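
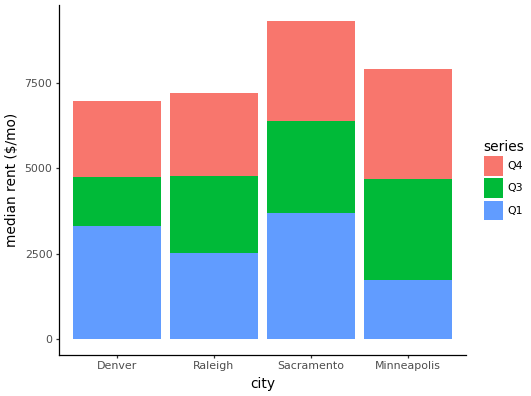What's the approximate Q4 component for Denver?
Q4 top ≈ 7000, bottom ≈ 5000; segment ≈ 2000.

≈ 2000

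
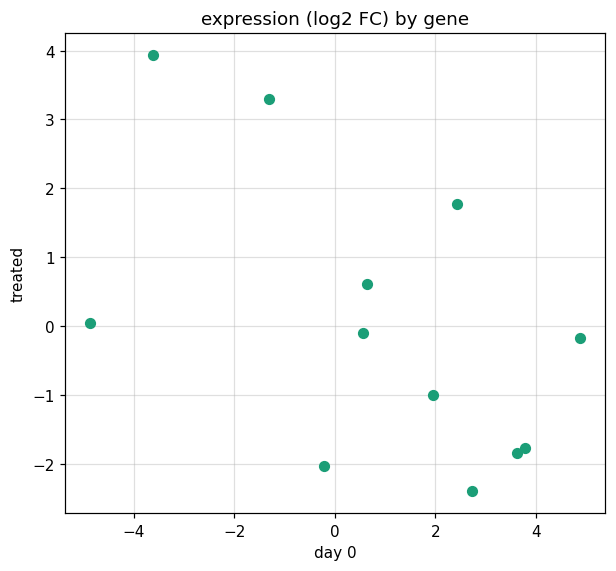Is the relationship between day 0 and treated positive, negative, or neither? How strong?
Points are negatively correlated; moderate (|r| ≈ 0.5).

negative, moderate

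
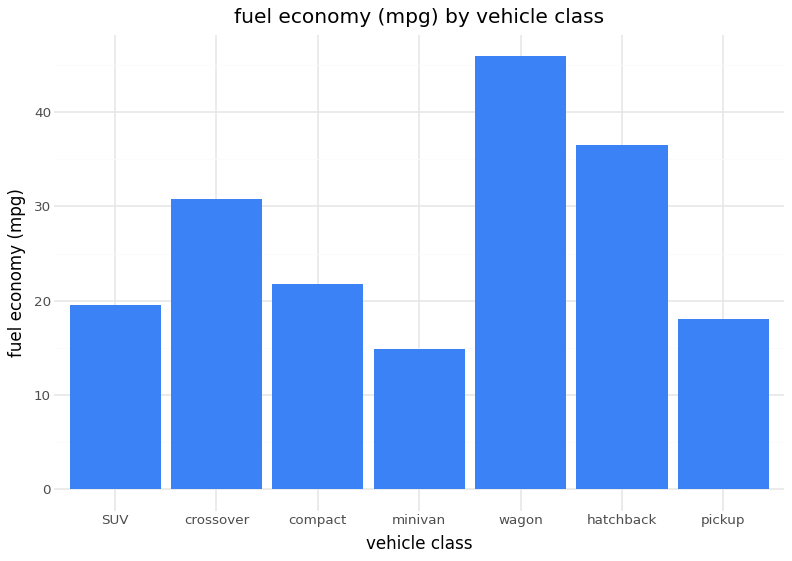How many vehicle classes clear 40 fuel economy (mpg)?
Above 40: wagon.

1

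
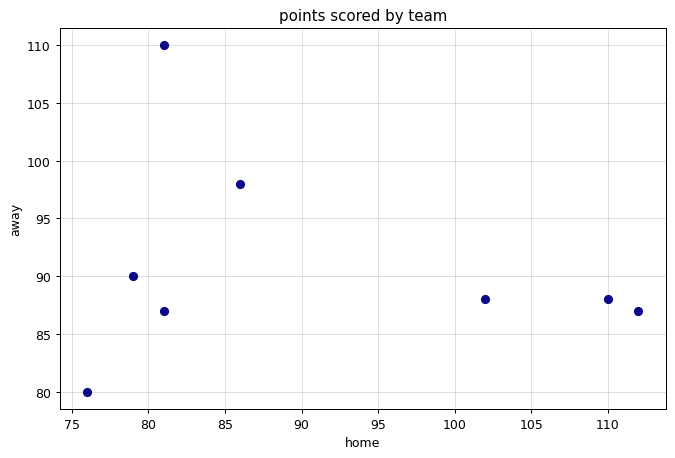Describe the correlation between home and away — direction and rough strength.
Points are roughly uncorrelated; weak (|r| ≈ 0.2).

no clear correlation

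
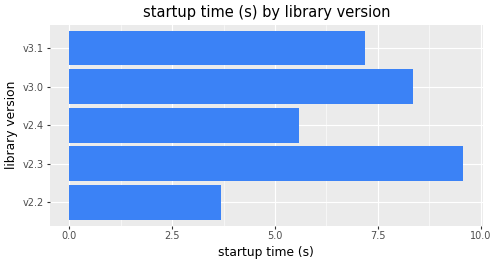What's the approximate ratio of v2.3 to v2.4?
v2.3 ≈ 10, v2.4 ≈ 6; 10/6 ≈ 1.67.

≈ 1.67×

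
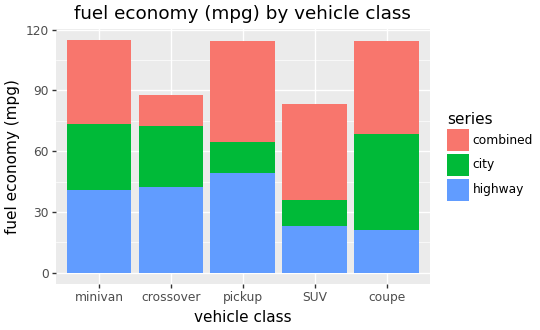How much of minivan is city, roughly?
city top ≈ 70, bottom ≈ 40; segment ≈ 30.

≈ 30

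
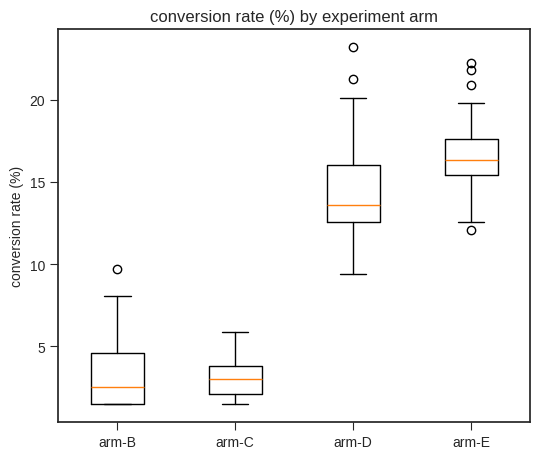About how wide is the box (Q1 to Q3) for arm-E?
≈ 2

Q3 ≈ 18, Q1 ≈ 16; IQR ≈ 2.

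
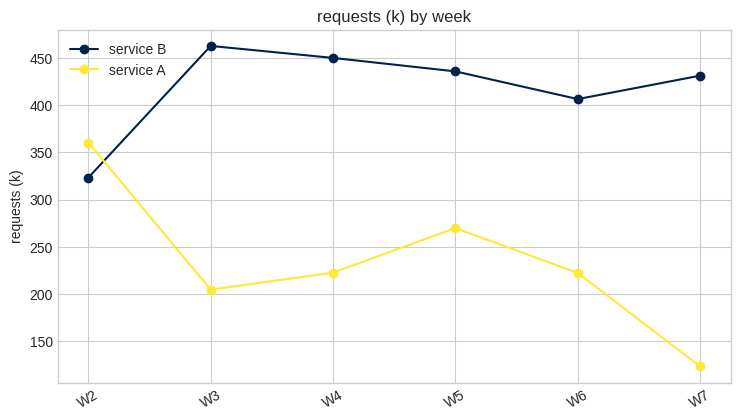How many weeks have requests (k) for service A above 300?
Above 300: W2.

1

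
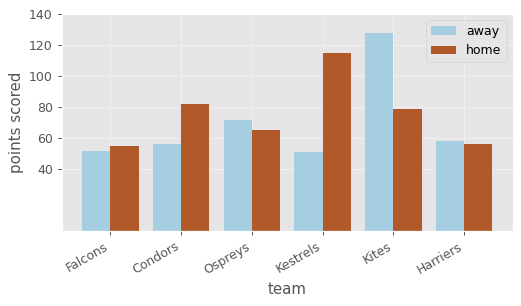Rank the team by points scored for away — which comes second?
Ospreys

Top 3 for away: Kites ≈ 120, Ospreys ≈ 80, Harriers ≈ 60.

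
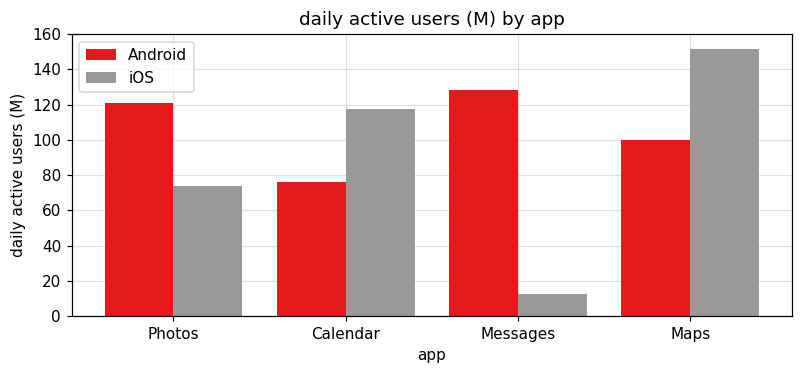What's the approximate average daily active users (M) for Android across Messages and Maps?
≈ 110

(120 + 100) / 2 ≈ 110.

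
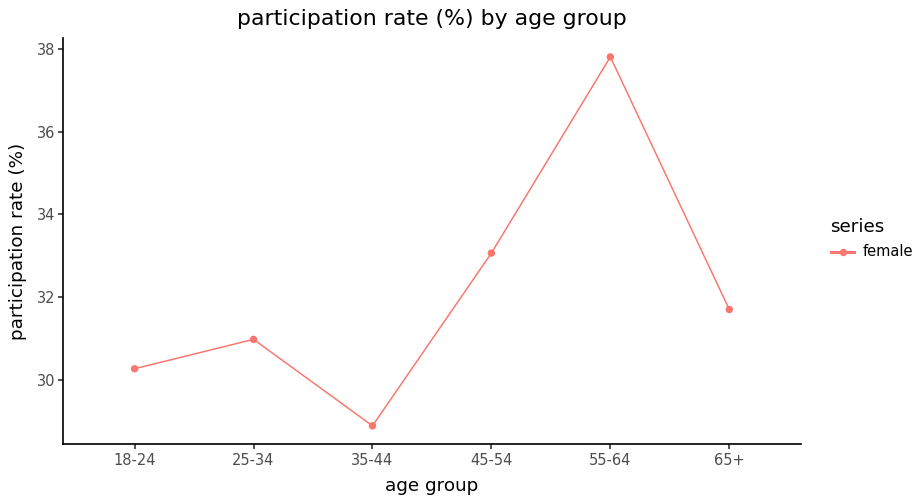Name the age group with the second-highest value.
45-54

Top 3: 55-64 ≈ 38, 45-54 ≈ 33, 65+ ≈ 32.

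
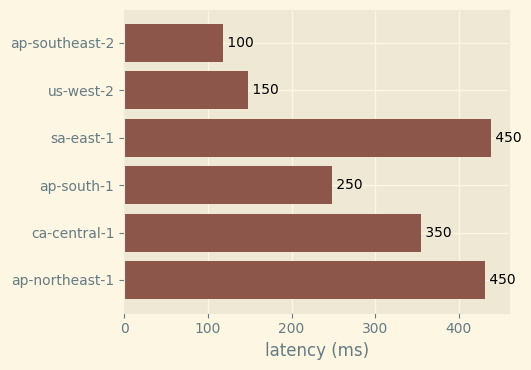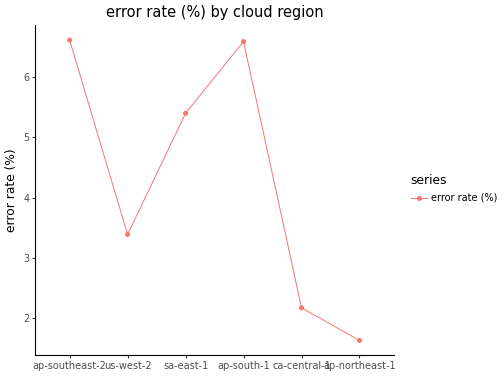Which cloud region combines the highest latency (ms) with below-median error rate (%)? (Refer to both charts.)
Chart 2 median error rate (%) ≈ 4; below-median cloud regions: us-west-2, ca-central-1, ap-northeast-1. Among those, ap-northeast-1 has the highest latency (ms) (≈ 450).

ap-northeast-1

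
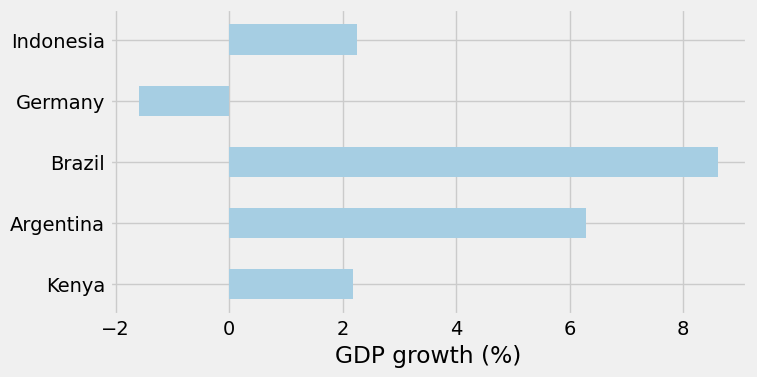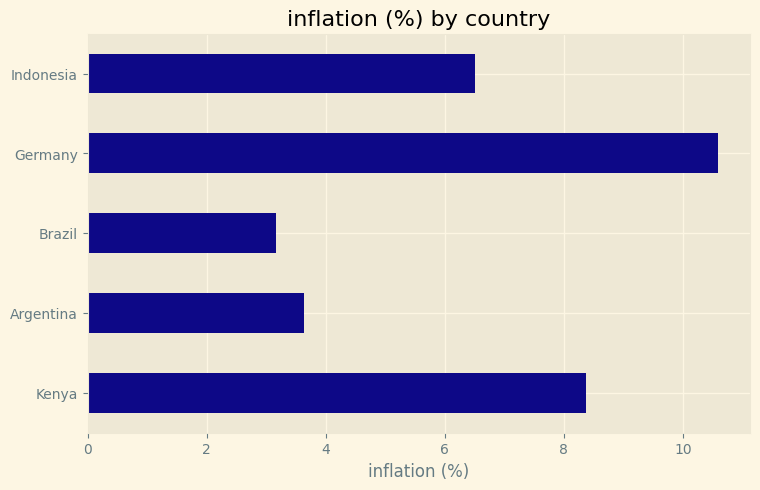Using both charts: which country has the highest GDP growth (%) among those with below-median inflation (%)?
Chart 2 median inflation (%) ≈ 6; below-median countries: Argentina, Brazil. Among those, Brazil has the highest GDP growth (%) (≈ 9).

Brazil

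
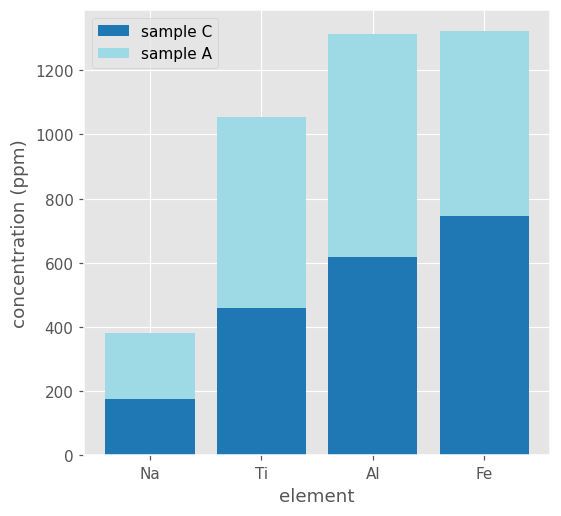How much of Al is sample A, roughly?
≈ 800

sample A top ≈ 1400, bottom ≈ 600; segment ≈ 800.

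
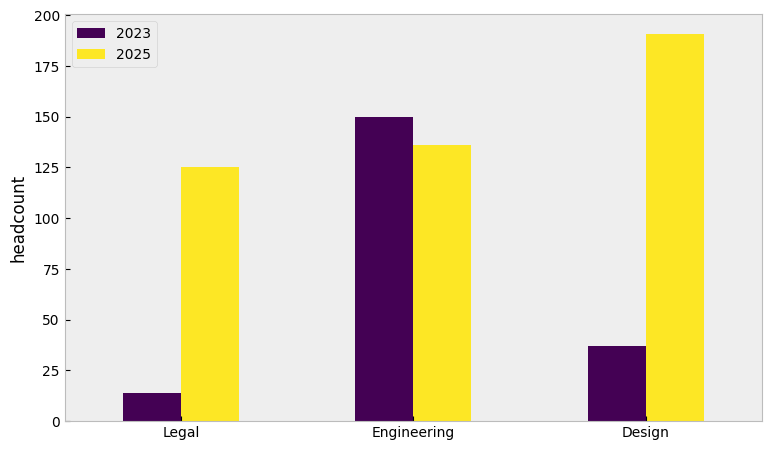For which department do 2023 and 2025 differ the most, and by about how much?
Design: 2023 ≈ 40, 2025 ≈ 200 → gap ≈ 160. Next-largest (Legal) is only ≈ 100.

Design, ≈ 160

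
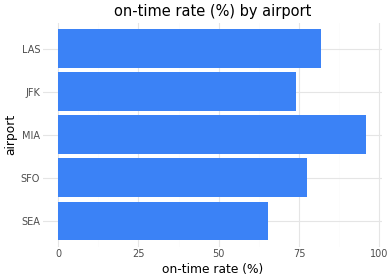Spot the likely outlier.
MIA

MIA ≈ 100; the rest sit between ≈ 70 and ≈ 80.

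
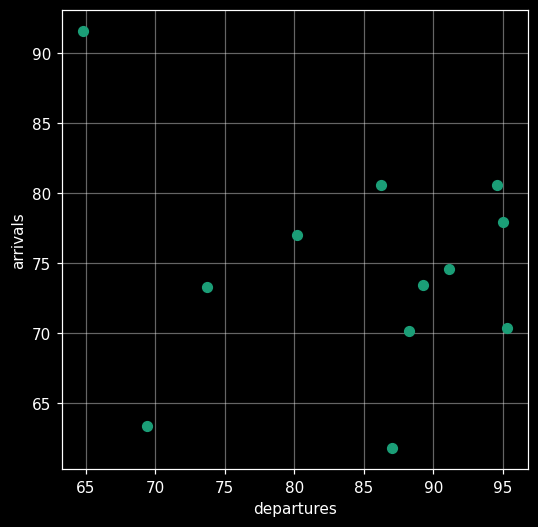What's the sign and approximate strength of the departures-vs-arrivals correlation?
Points are roughly uncorrelated; weak (|r| ≈ 0.2).

no clear correlation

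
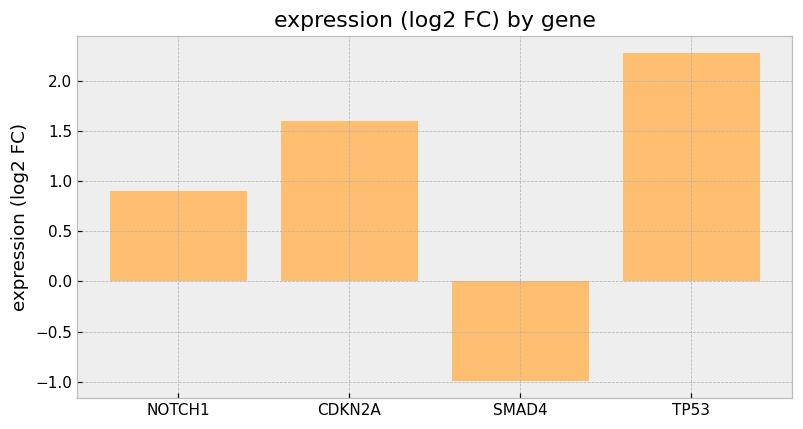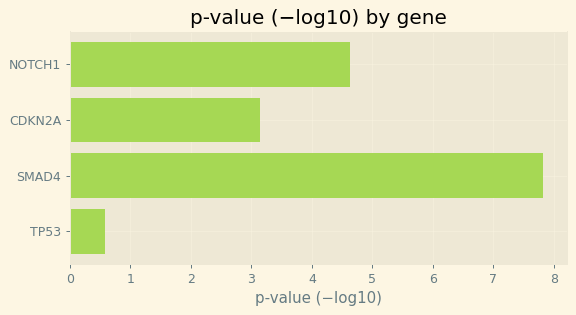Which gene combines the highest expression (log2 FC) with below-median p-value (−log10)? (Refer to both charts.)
TP53

Chart 2 median p-value (−log10) ≈ 4; below-median genes: CDKN2A, TP53. Among those, TP53 has the highest expression (log2 FC) (≈ 2.5).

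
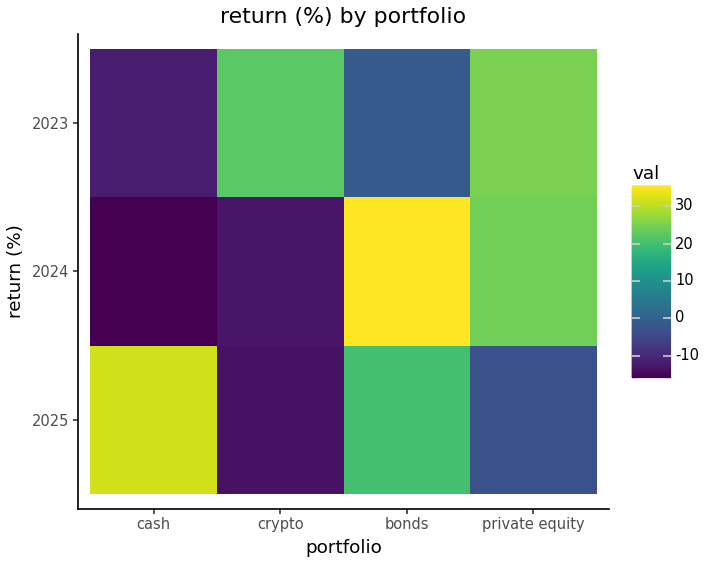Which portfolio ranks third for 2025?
Top 4 for 2025: cash ≈ 30, bonds ≈ 20, private equity ≈ -5, crypto ≈ -15.

private equity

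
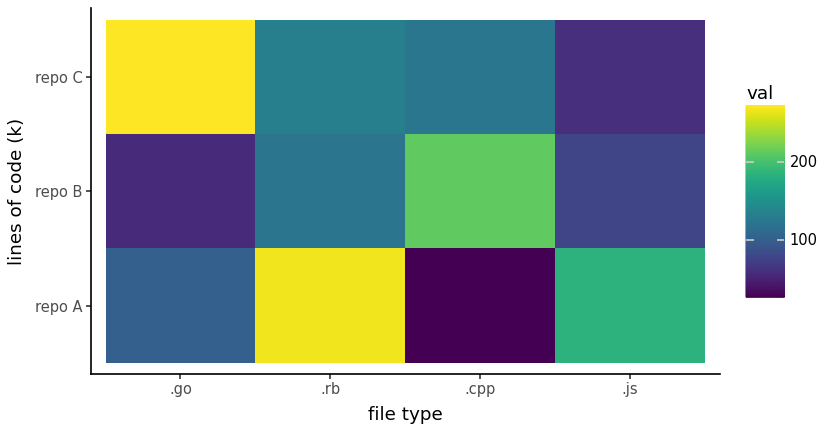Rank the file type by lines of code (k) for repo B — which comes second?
Top 3 for repo B: .cpp ≈ 225, .rb ≈ 125, .js ≈ 75.

.rb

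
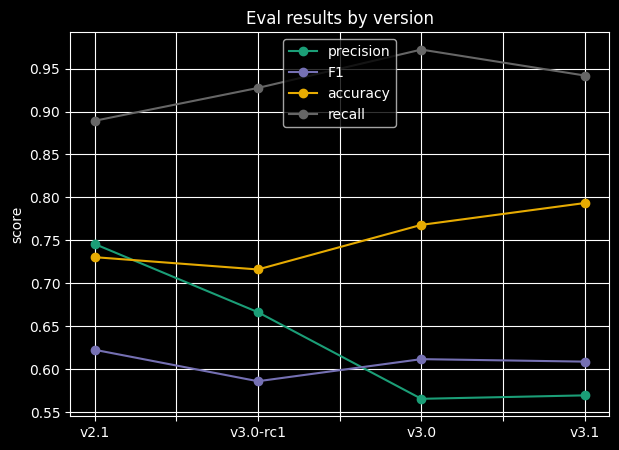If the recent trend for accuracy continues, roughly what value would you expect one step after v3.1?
Last three: 0.70, 0.75, 0.80 → slope ≈ 0.05/step → next ≈ 0.85.

≈ 0.85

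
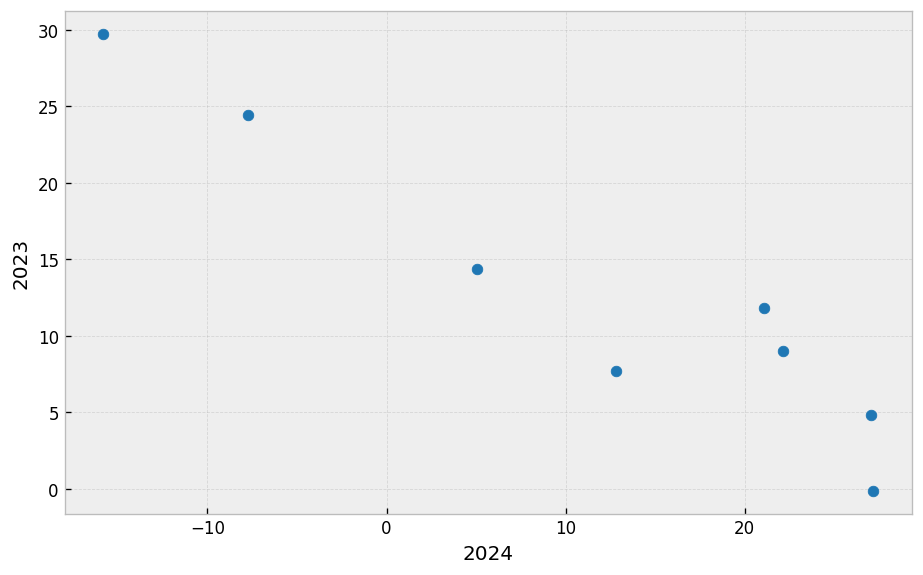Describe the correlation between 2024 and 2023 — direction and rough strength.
Points are negatively correlated; strong (|r| ≈ 1.0).

negative, strong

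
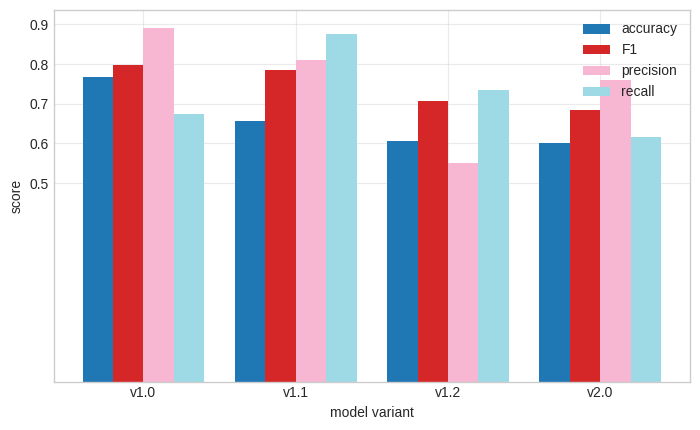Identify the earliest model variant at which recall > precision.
v1.1

v1.0: recall ≈ 0.7 vs precision ≈ 0.9 (not yet); v1.1: recall ≈ 0.9 vs precision ≈ 0.8 (first crossover).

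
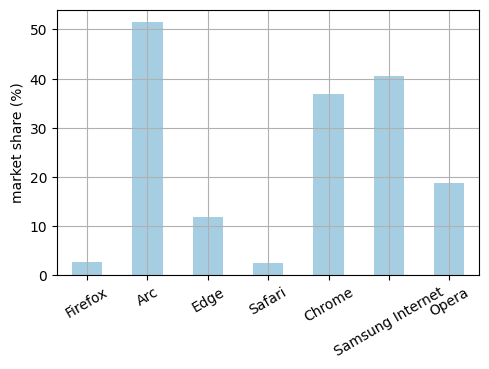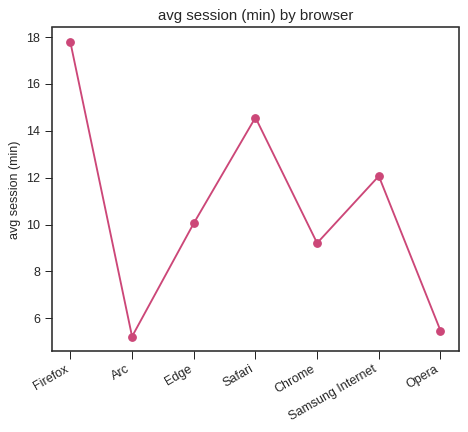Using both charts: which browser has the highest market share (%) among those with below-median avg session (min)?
Chart 2 median avg session (min) ≈ 10; below-median browsers: Arc, Chrome, Opera. Among those, Arc has the highest market share (%) (≈ 50).

Arc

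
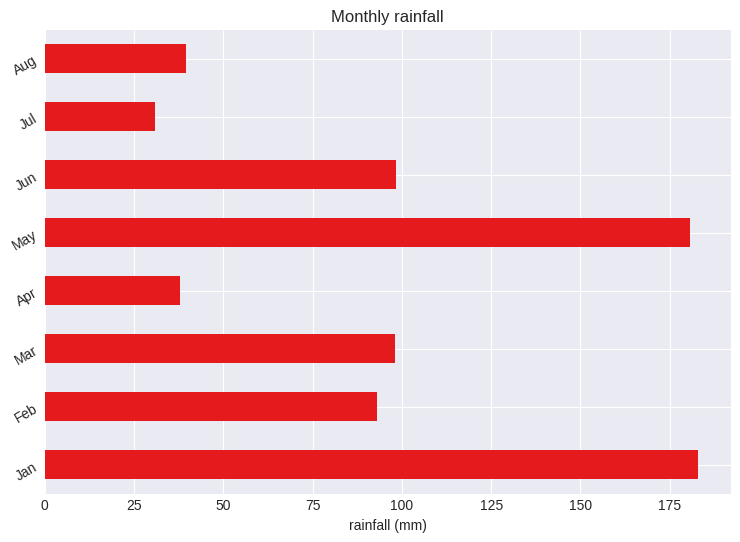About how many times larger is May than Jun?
May ≈ 180, Jun ≈ 100; 180/100 ≈ 1.8.

≈ 1.8×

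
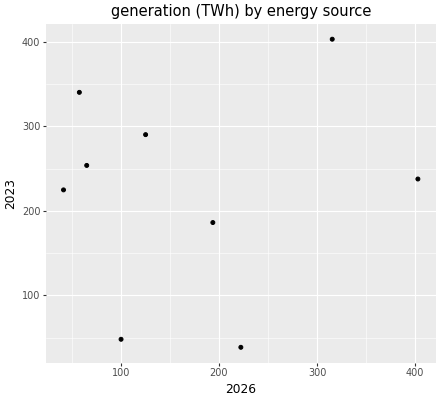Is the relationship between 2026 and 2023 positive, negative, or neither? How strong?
Points are roughly uncorrelated; weak (|r| ≈ 0.1).

no clear correlation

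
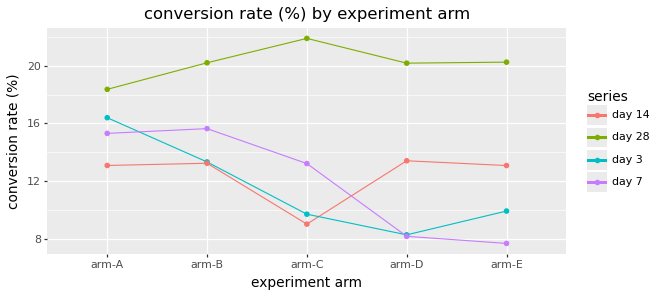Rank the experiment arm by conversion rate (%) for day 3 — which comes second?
arm-B

Top 3 for day 3: arm-A ≈ 16, arm-B ≈ 14, arm-E ≈ 10.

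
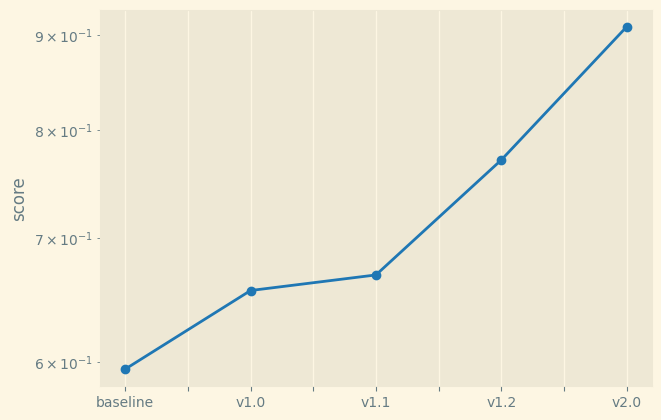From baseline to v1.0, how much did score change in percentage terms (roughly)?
≈ +8.3%

baseline ≈ 0.60, v1.0 ≈ 0.65; (0.65 − 0.60) / 0.60 ≈ +8.3%.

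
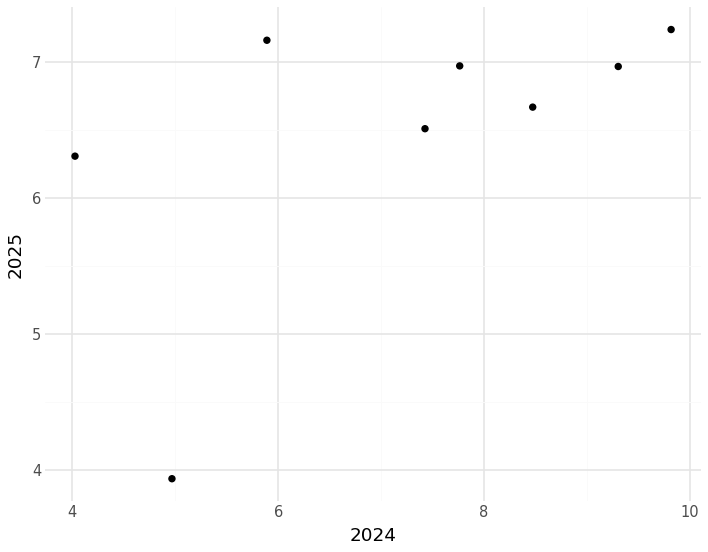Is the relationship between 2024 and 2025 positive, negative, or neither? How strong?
positive, moderate

Points are positively correlated; moderate (|r| ≈ 0.6).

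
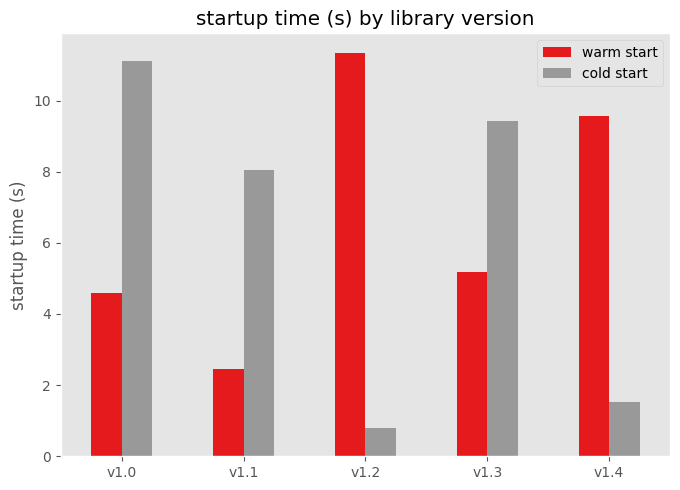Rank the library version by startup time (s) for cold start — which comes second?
Top 3 for cold start: v1.0 ≈ 11, v1.3 ≈ 9, v1.1 ≈ 8.

v1.3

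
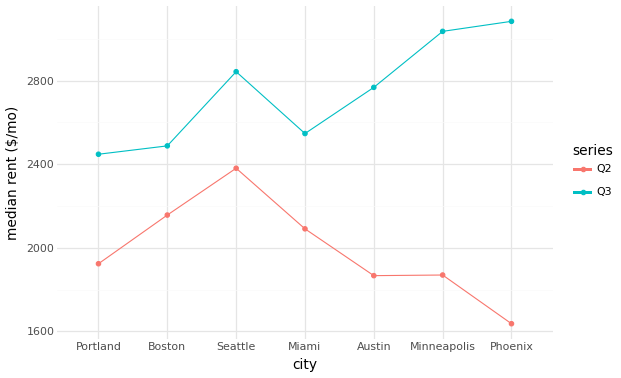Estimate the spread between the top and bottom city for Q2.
Max Seattle ≈ 2400, min Phoenix ≈ 1600; range ≈ 800.

≈ 800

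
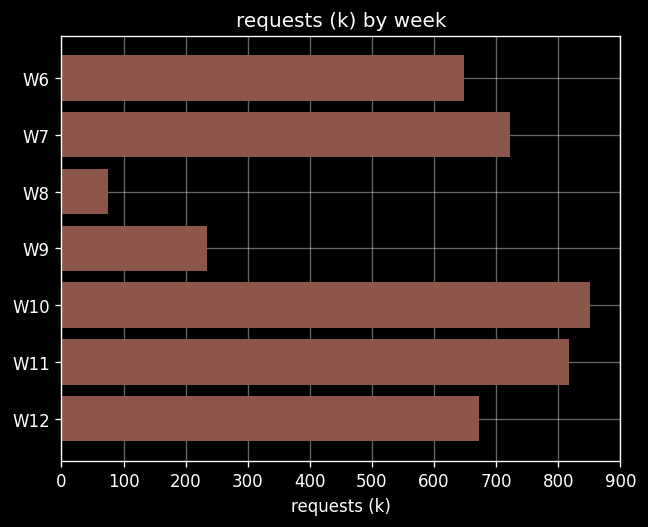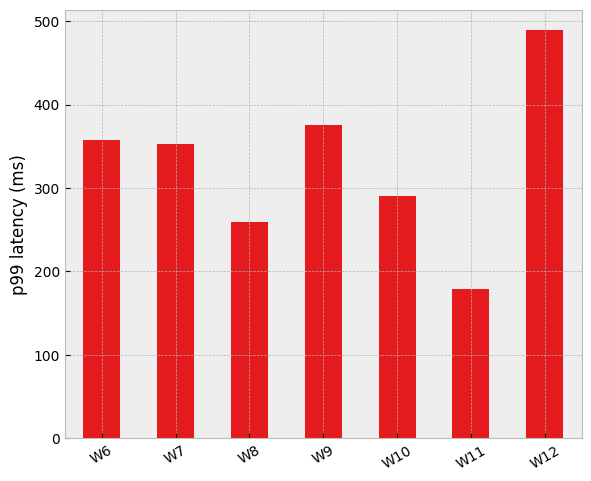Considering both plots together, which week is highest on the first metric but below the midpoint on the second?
Chart 2 median p99 latency (ms) ≈ 350; below-median weeks: W8, W10, W11. Among those, W10 has the highest requests (k) (≈ 900).

W10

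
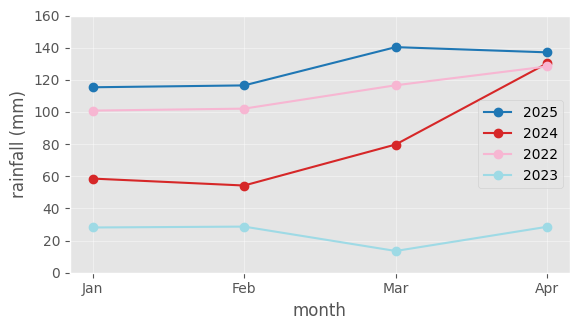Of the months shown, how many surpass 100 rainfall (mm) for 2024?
Above 100: Apr.

1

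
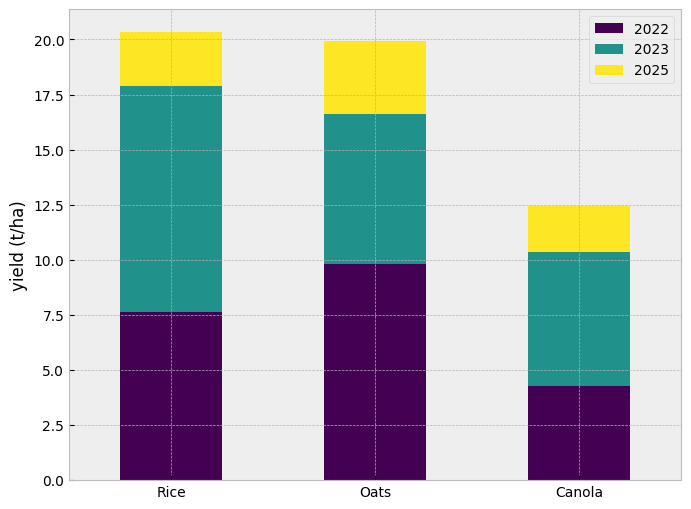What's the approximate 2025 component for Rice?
≈ 2

2025 top ≈ 20, bottom ≈ 18; segment ≈ 2.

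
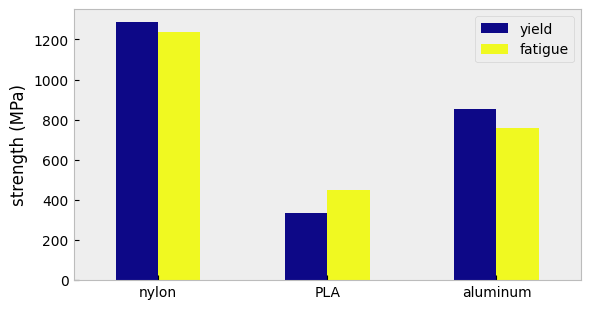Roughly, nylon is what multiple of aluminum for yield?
nylon ≈ 1200, aluminum ≈ 800; 1200/800 ≈ 1.5.

≈ 1.5×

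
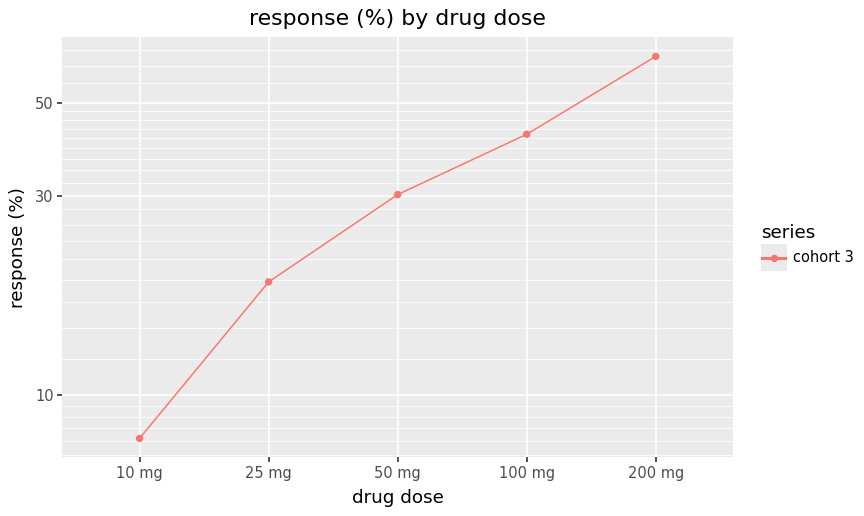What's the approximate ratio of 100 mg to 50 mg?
≈ 1.33×

100 mg ≈ 40, 50 mg ≈ 30; 40/30 ≈ 1.33.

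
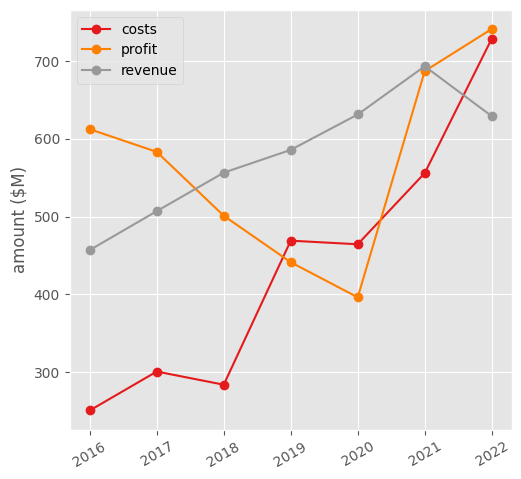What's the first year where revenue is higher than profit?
2018

2017: revenue ≈ 500 vs profit ≈ 600 (not yet); 2018: revenue ≈ 550 vs profit ≈ 500 (first crossover).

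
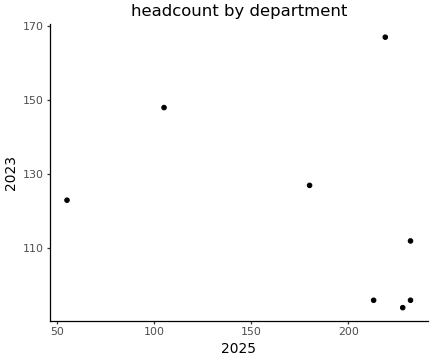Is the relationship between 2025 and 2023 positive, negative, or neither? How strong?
negative, weak

Points are negatively correlated; weak (|r| ≈ 0.3).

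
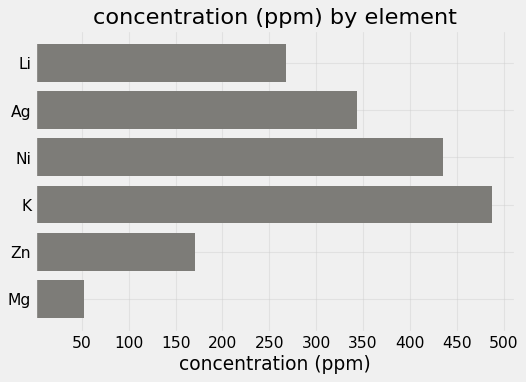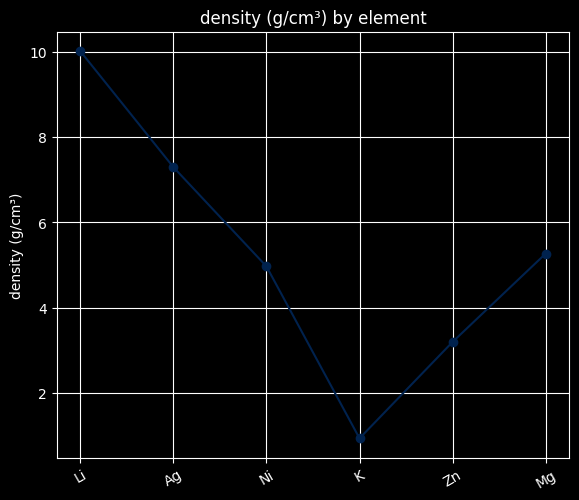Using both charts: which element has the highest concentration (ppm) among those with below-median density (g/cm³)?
Chart 2 median density (g/cm³) ≈ 5; below-median elements: Ni, K, Zn. Among those, K has the highest concentration (ppm) (≈ 500).

K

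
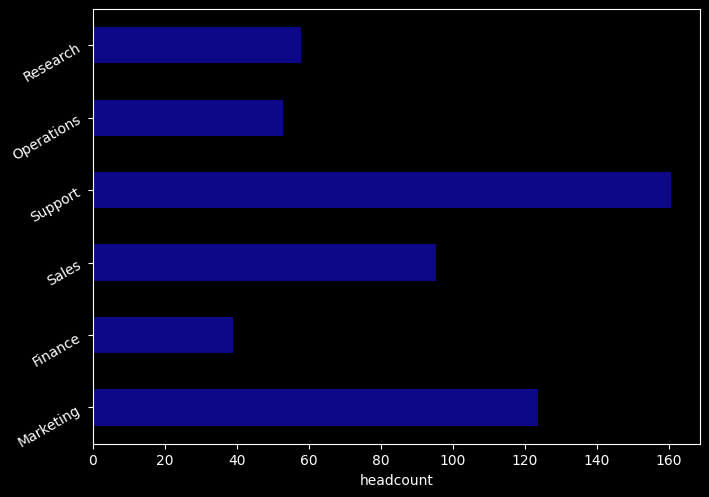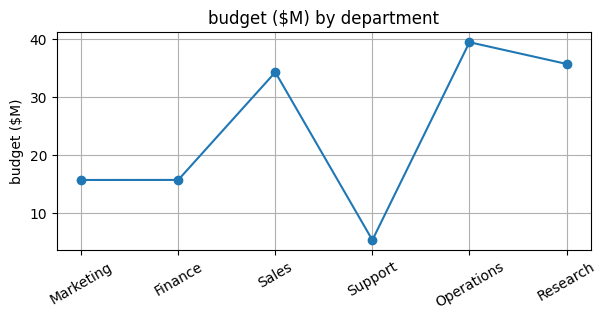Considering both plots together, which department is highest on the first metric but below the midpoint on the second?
Support

Chart 2 median budget ($M) ≈ 25; below-median departments: Marketing, Finance, Support. Among those, Support has the highest headcount (≈ 160).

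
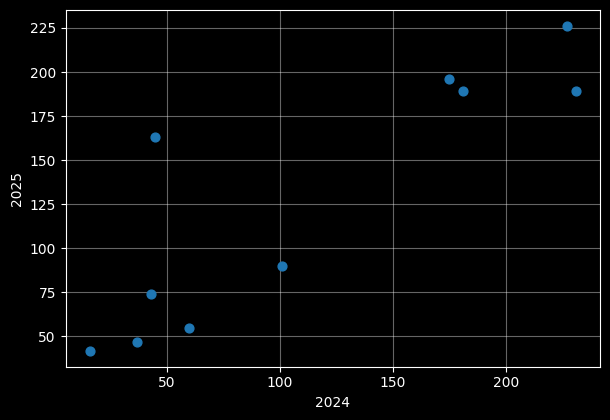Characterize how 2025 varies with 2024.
positive, strong

Points are positively correlated; strong (|r| ≈ 0.9).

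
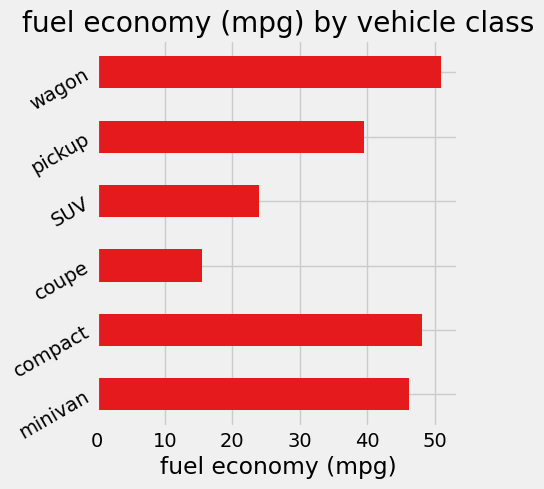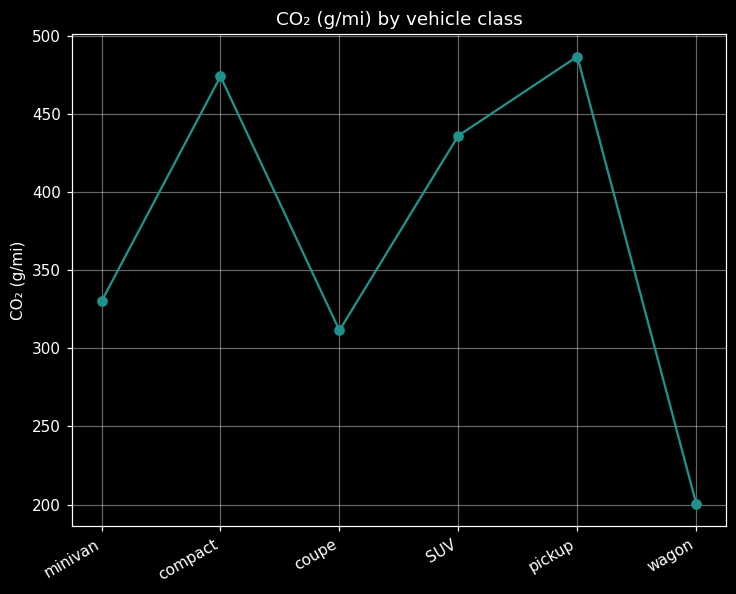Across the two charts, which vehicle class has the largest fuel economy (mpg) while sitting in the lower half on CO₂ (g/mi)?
wagon

Chart 2 median CO₂ (g/mi) ≈ 400; below-median vehicle classes: minivan, coupe, wagon. Among those, wagon has the highest fuel economy (mpg) (≈ 50).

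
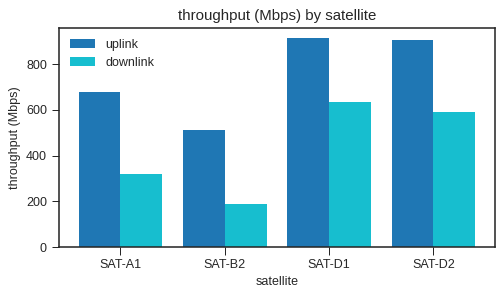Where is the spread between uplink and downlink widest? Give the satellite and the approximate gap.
SAT-A1, ≈ 400 Mbps

SAT-A1: uplink ≈ 700, downlink ≈ 300 → gap ≈ 400. Next-largest (SAT-B2) is only ≈ 300.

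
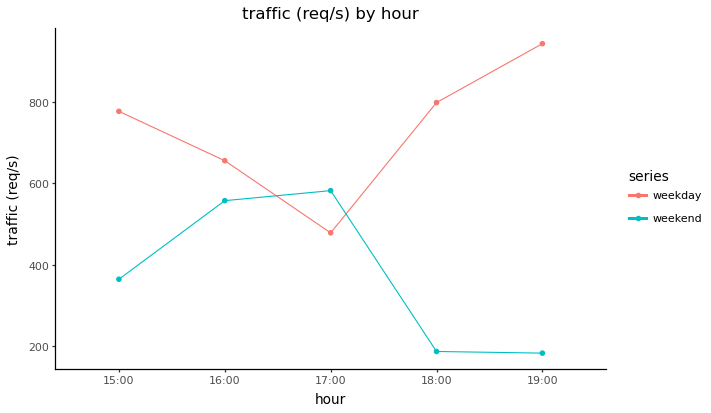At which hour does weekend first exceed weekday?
17:00

16:00: weekend ≈ 600 vs weekday ≈ 700 (not yet); 17:00: weekend ≈ 600 vs weekday ≈ 500 (first crossover).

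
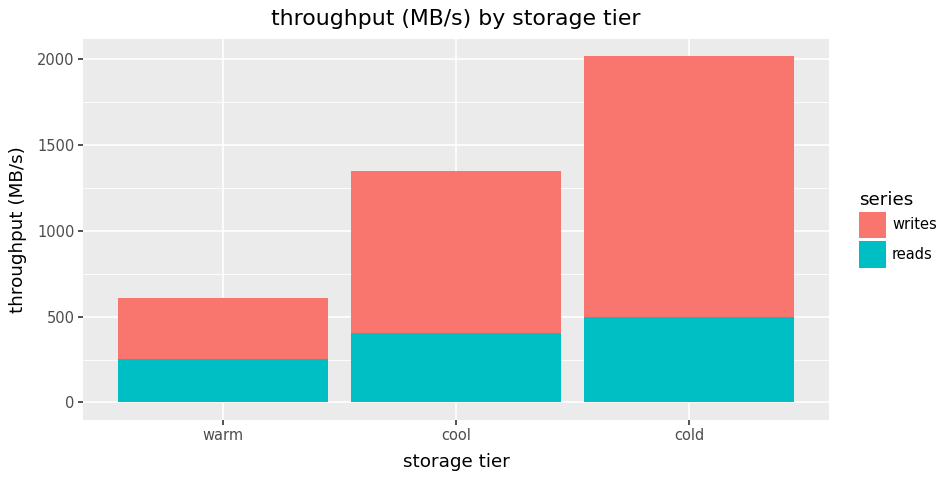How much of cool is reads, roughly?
≈ 400

reads top ≈ 400, bottom ≈ 0; segment ≈ 400.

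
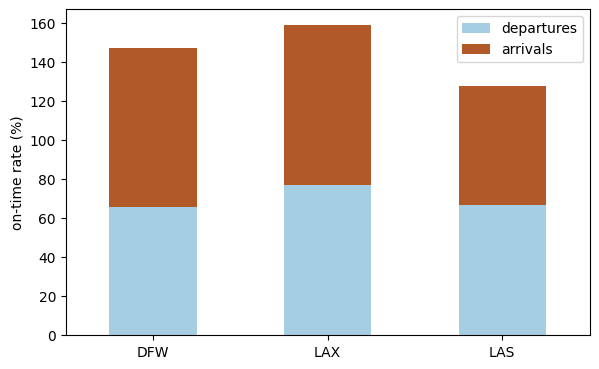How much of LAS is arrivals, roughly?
≈ 60

arrivals top ≈ 120, bottom ≈ 60; segment ≈ 60.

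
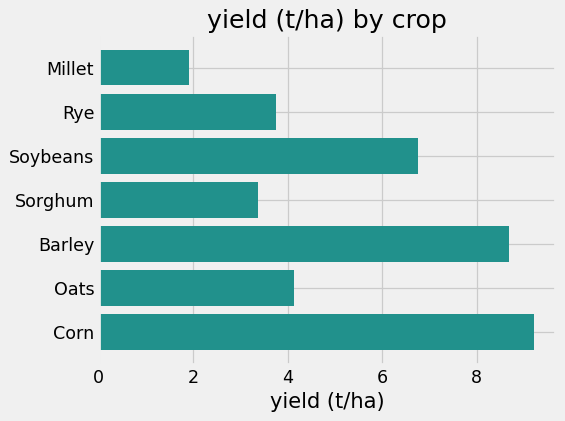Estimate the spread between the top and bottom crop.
Max Corn ≈ 9, min Millet ≈ 2; range ≈ 7.

≈ 7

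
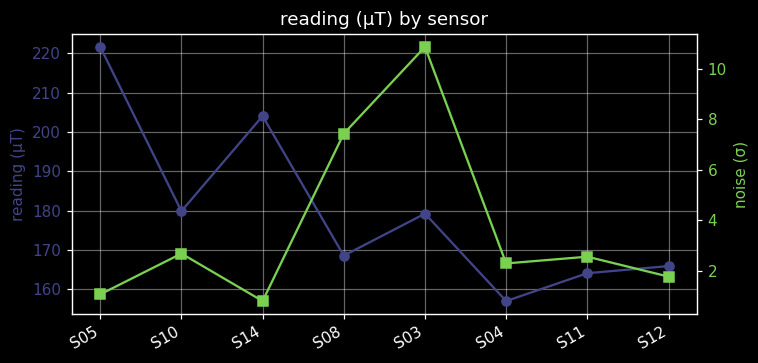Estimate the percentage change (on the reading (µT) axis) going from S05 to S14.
≈ -9.1%

S05 ≈ 220, S14 ≈ 200; (200 − 220) / 220 ≈ -9.1%.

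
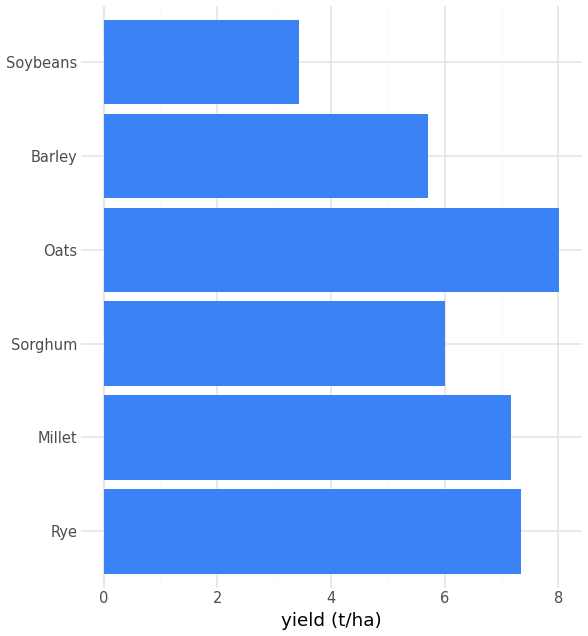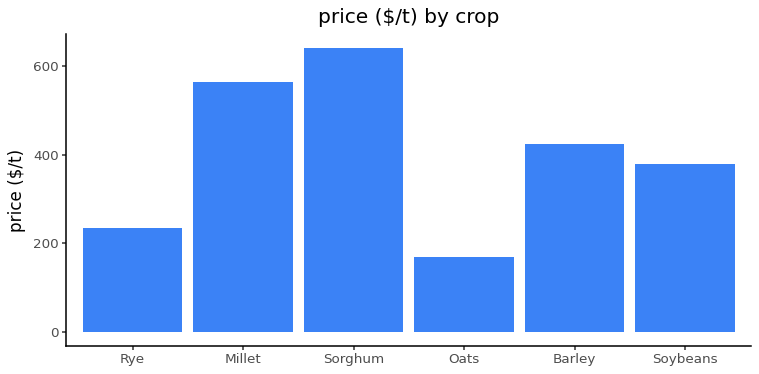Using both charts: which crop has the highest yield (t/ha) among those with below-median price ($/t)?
Oats

Chart 2 median price ($/t) ≈ 400; below-median crops: Rye, Oats, Soybeans. Among those, Oats has the highest yield (t/ha) (≈ 8).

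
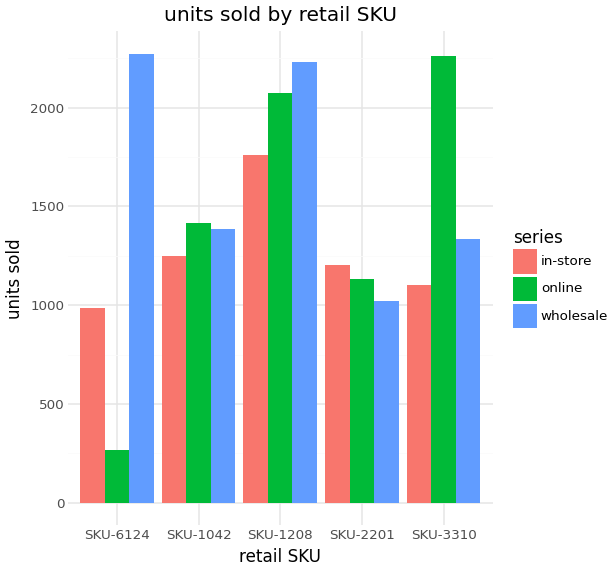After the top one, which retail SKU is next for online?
Top 3 for online: SKU-3310 ≈ 2200, SKU-1208 ≈ 2000, SKU-1042 ≈ 1400.

SKU-1208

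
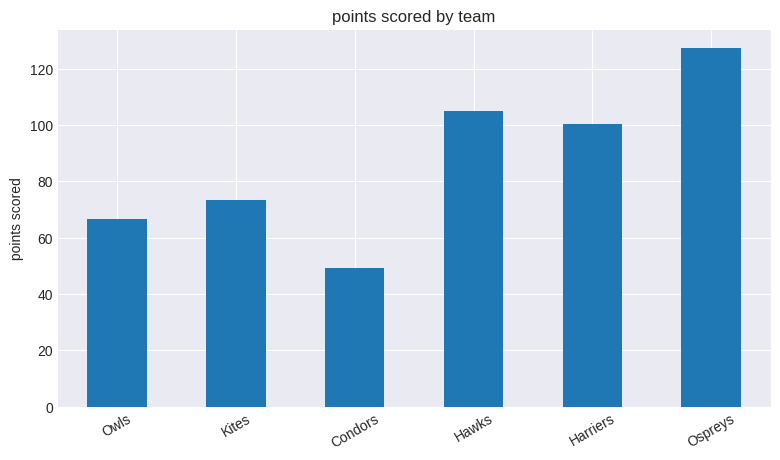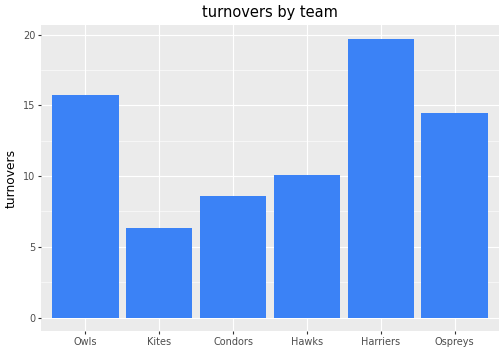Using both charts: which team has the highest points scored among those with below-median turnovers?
Chart 2 median turnovers ≈ 12; below-median teams: Kites, Condors, Hawks. Among those, Hawks has the highest points scored (≈ 100).

Hawks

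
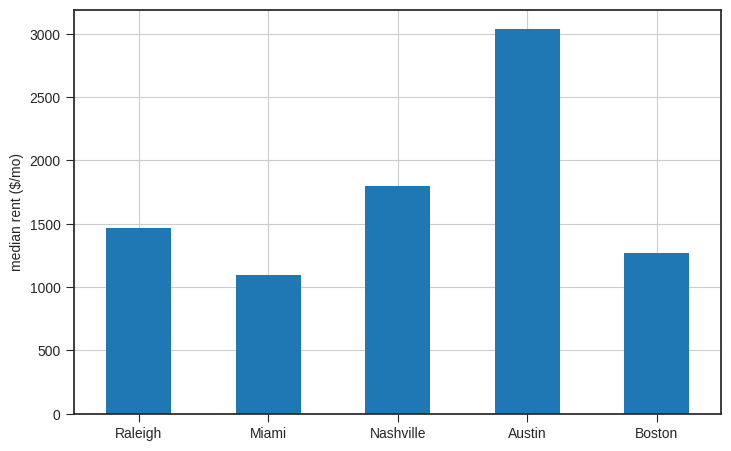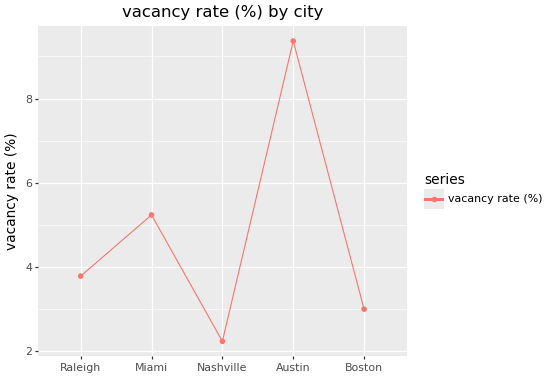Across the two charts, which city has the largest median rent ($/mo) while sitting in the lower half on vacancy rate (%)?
Chart 2 median vacancy rate (%) ≈ 4; below-median cities: Nashville, Boston. Among those, Nashville has the highest median rent ($/mo) (≈ 2000).

Nashville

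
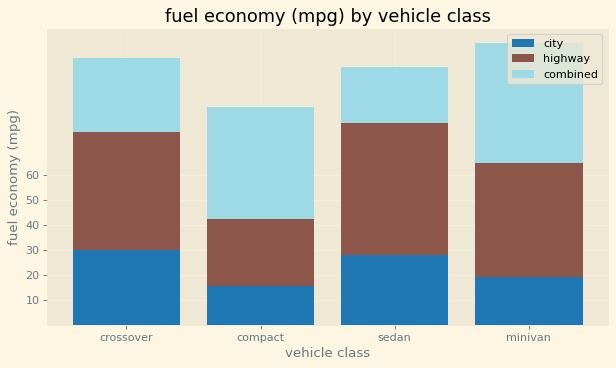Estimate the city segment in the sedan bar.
city top ≈ 30, bottom ≈ 0; segment ≈ 30.

≈ 30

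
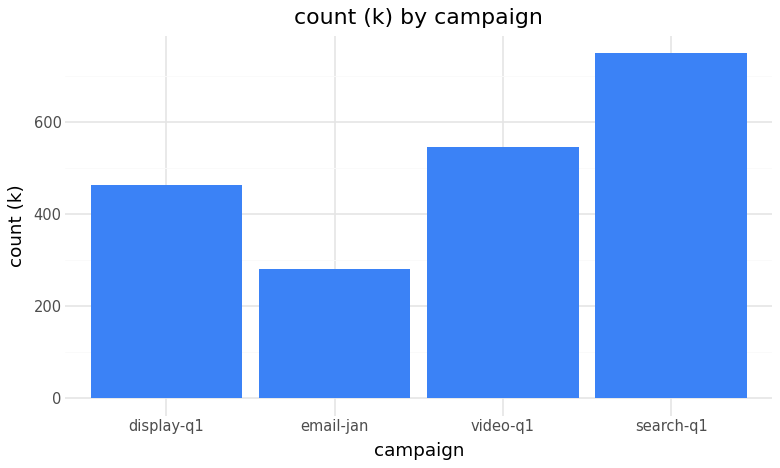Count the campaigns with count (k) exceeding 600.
1

Above 600: search-q1.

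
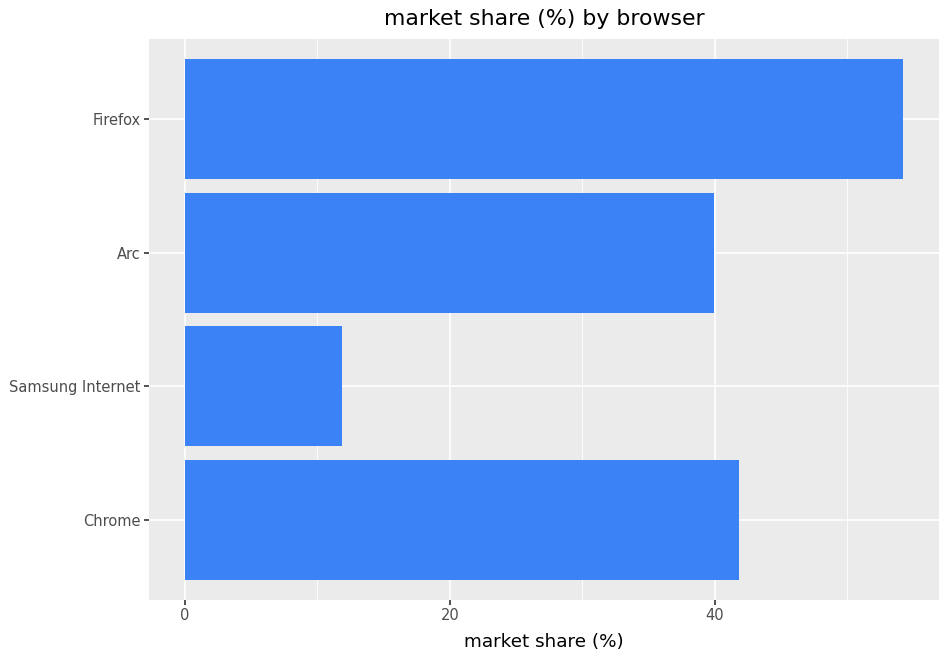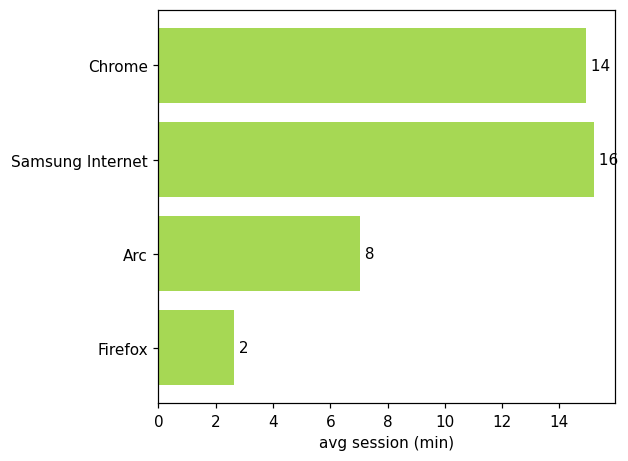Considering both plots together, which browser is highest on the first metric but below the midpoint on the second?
Firefox

Chart 2 median avg session (min) ≈ 10; below-median browsers: Arc, Firefox. Among those, Firefox has the highest market share (%) (≈ 55).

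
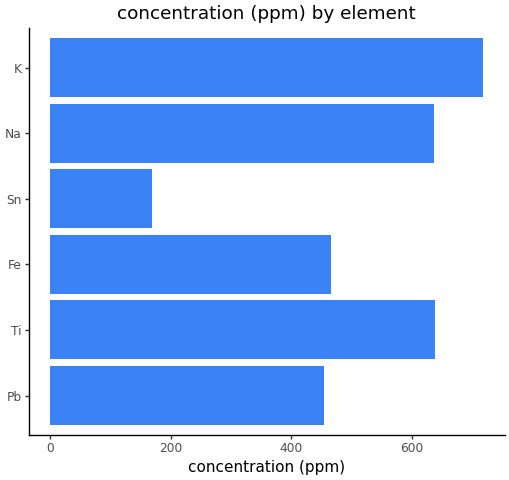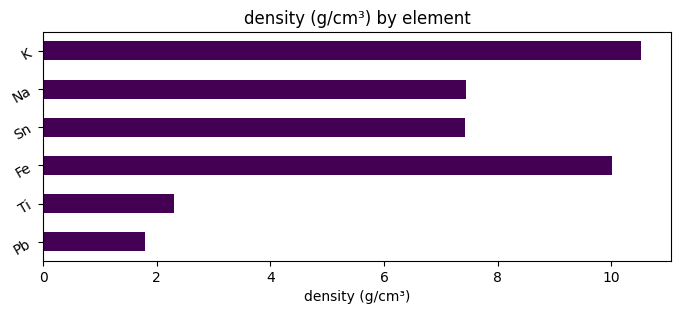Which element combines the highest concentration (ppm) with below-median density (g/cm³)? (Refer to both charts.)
Ti

Chart 2 median density (g/cm³) ≈ 7; below-median elements: Pb, Ti, Sn. Among those, Ti has the highest concentration (ppm) (≈ 600).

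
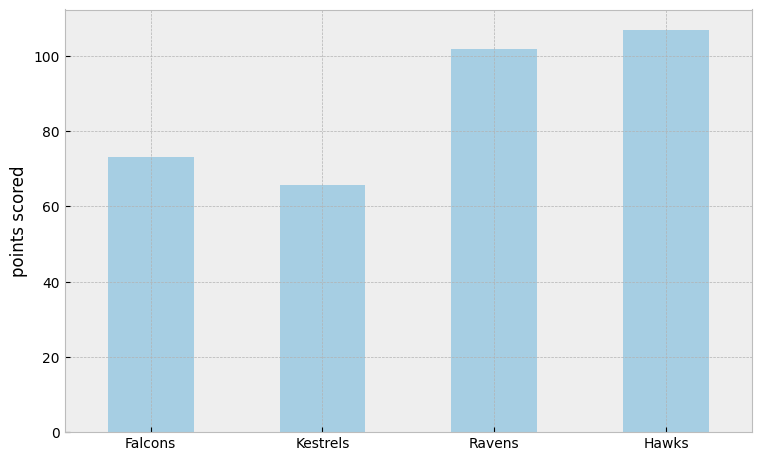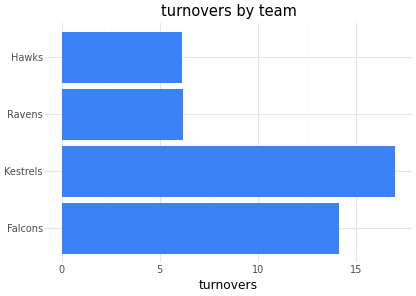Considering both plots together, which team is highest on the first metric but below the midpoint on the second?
Chart 2 median turnovers ≈ 10; below-median teams: Ravens, Hawks. Among those, Hawks has the highest points scored (≈ 110).

Hawks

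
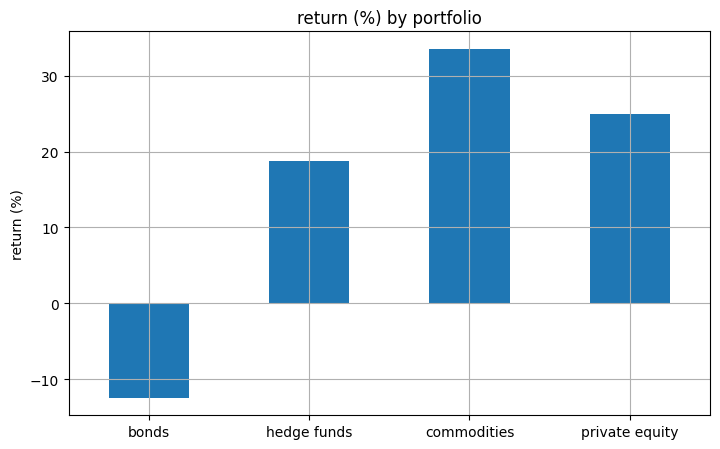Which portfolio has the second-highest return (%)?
Top 3: commodities ≈ 35, private equity ≈ 25, hedge funds ≈ 20.

private equity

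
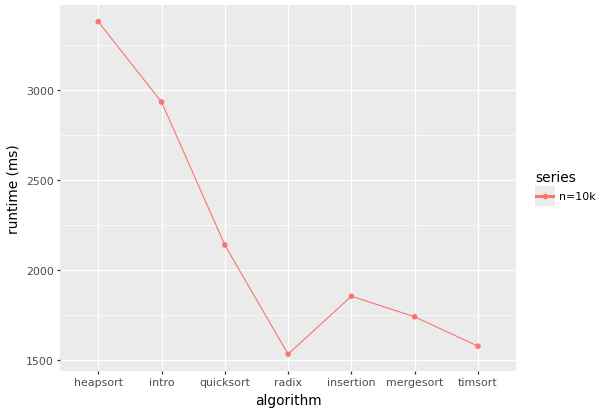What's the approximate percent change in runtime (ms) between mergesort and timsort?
≈ -11.1%

mergesort ≈ 1800, timsort ≈ 1600; (1600 − 1800) / 1800 ≈ -11.1%.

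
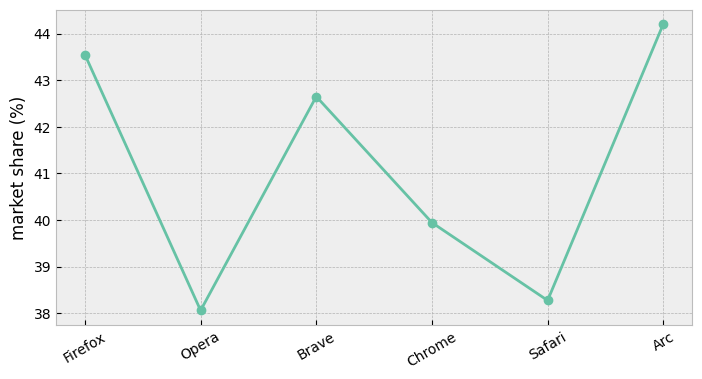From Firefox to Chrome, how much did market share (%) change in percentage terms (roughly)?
Firefox ≈ 44, Chrome ≈ 40; (40 − 44) / 44 ≈ -9.1%.

≈ -9.1%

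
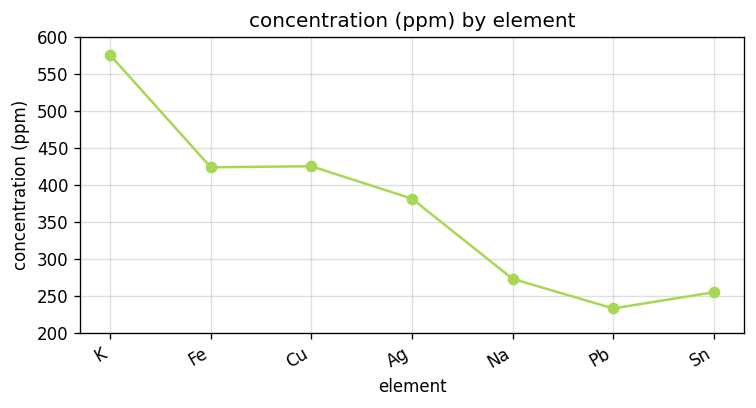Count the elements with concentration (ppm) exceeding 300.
Above 300: K, Fe, Cu, Ag.

4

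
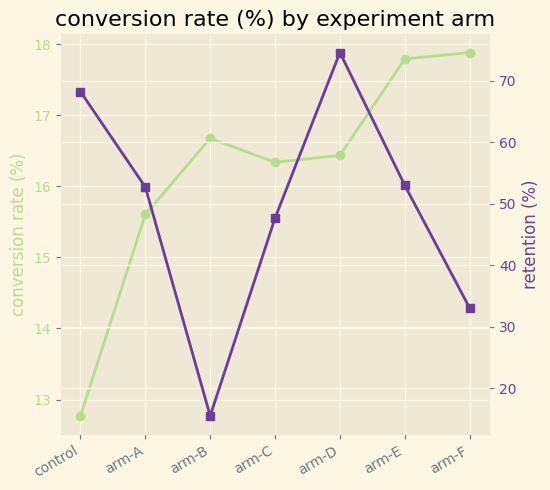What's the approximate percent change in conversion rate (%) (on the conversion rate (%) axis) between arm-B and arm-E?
≈ +9.1%

arm-B ≈ 16.5, arm-E ≈ 18.0; (18.0 − 16.5) / 16.5 ≈ +9.1%.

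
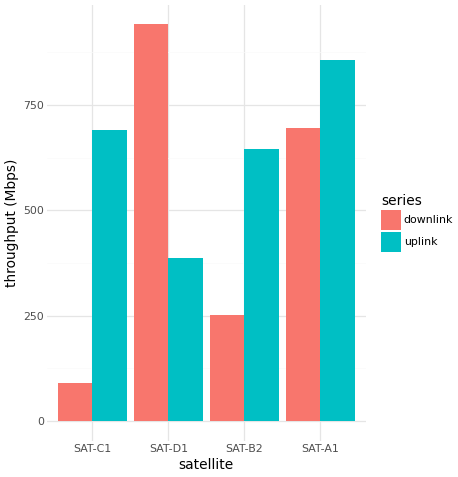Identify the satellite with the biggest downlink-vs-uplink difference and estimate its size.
SAT-C1: downlink ≈ 100, uplink ≈ 700 → gap ≈ 600. Next-largest (SAT-D1) is only ≈ 500.

SAT-C1, ≈ 600 Mbps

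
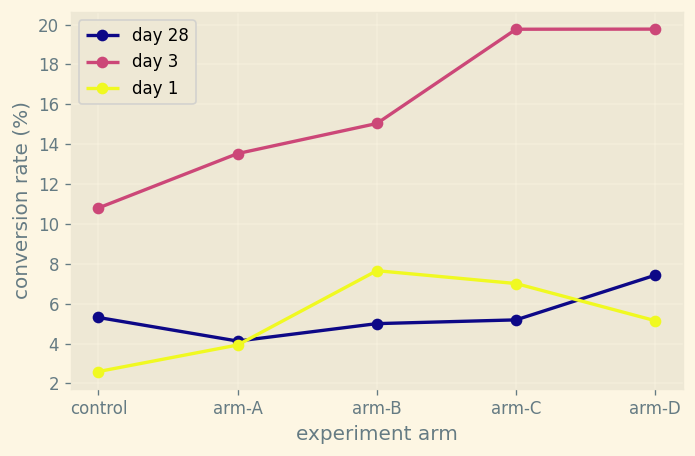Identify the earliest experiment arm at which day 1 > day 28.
arm-B

arm-A: day 1 ≈ 4 vs day 28 ≈ 4 (not yet); arm-B: day 1 ≈ 8 vs day 28 ≈ 4 (first crossover).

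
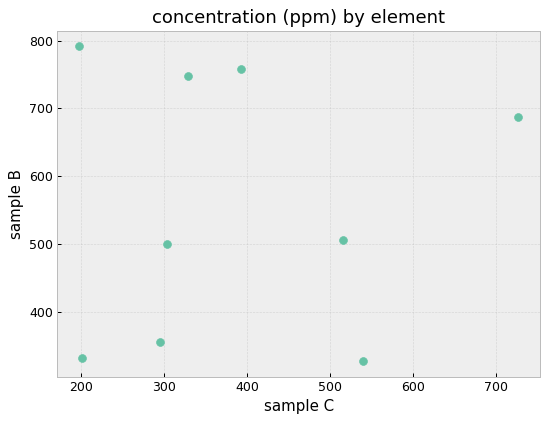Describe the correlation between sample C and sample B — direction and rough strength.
no clear correlation

Points are roughly uncorrelated; weak (|r| ≈ 0.0).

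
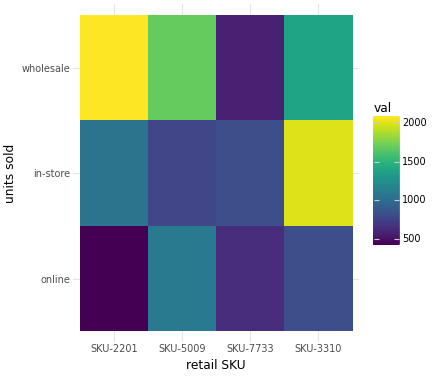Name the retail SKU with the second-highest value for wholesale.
Top 3 for wholesale: SKU-2201 ≈ 2000, SKU-5009 ≈ 1800, SKU-3310 ≈ 1400.

SKU-5009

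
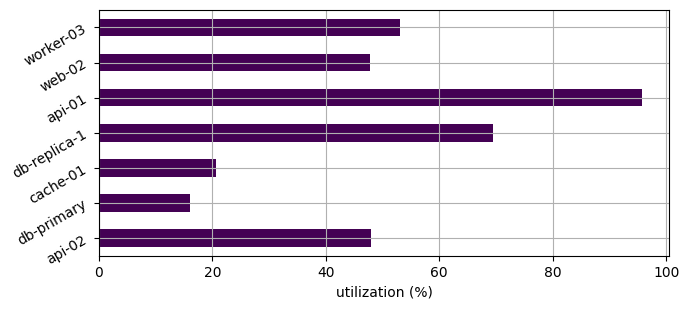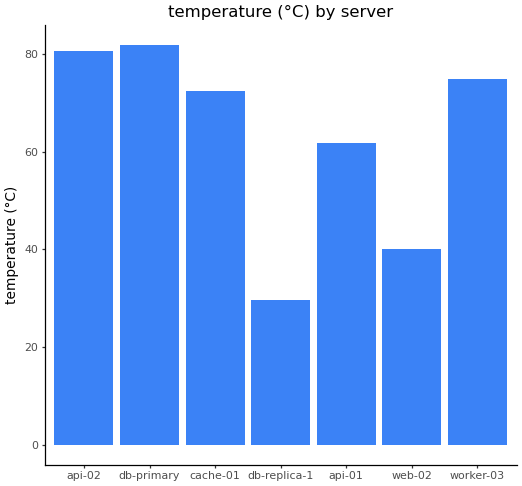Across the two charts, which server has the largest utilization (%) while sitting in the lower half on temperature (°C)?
api-01

Chart 2 median temperature (°C) ≈ 70; below-median servers: db-replica-1, api-01, web-02. Among those, api-01 has the highest utilization (%) (≈ 100).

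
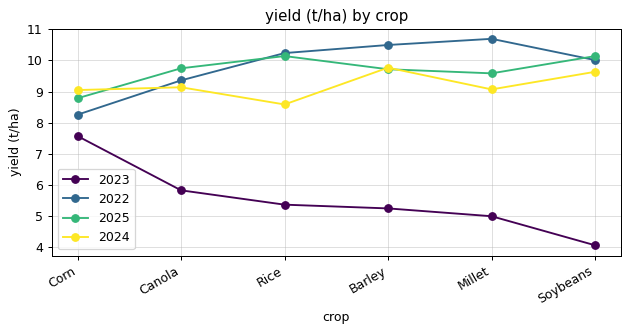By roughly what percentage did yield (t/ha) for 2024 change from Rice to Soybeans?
≈ +11.1%

Rice ≈ 9, Soybeans ≈ 10; (10 − 9) / 9 ≈ +11.1%.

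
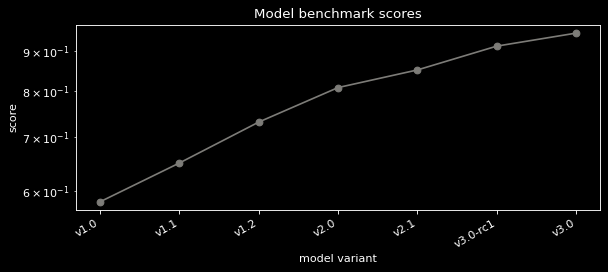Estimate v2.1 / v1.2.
v2.1 ≈ 0.85, v1.2 ≈ 0.75; 0.85/0.75 ≈ 1.13.

≈ 1.13×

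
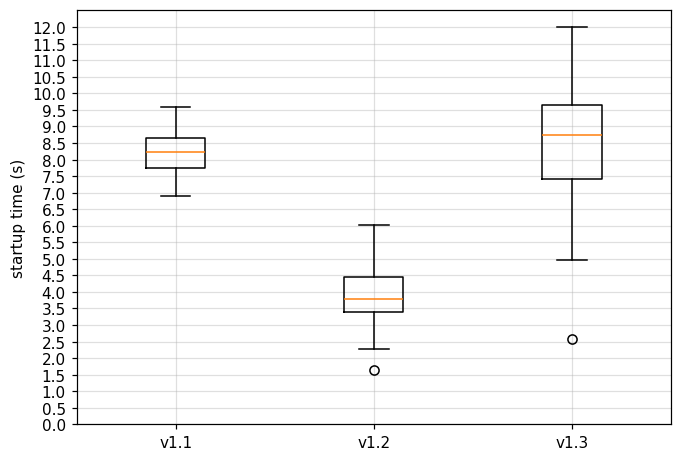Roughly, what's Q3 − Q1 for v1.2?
≈ 1.0

Q3 ≈ 4.5, Q1 ≈ 3.5; IQR ≈ 1.0.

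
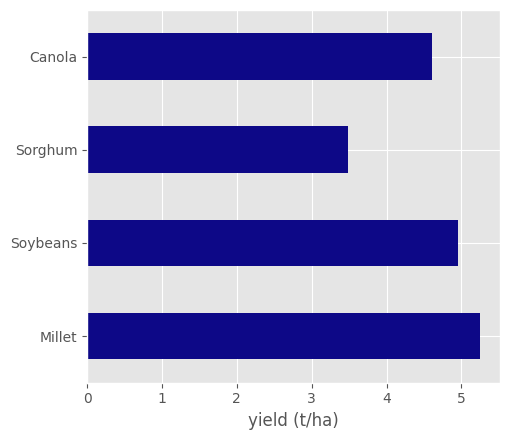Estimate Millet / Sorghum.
Millet ≈ 5.5, Sorghum ≈ 3.5; 5.5/3.5 ≈ 1.57.

≈ 1.57×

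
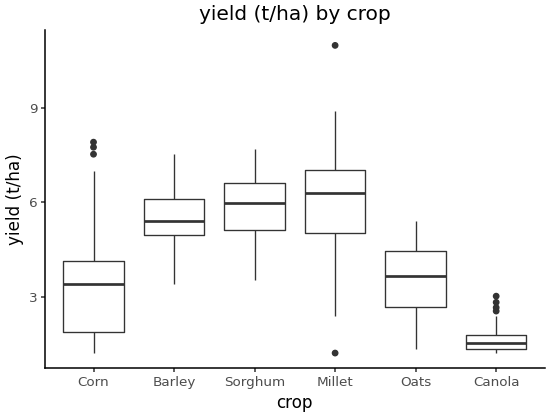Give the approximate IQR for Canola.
Q3 ≈ 2.0, Q1 ≈ 1.5; IQR ≈ 0.5.

≈ 0.5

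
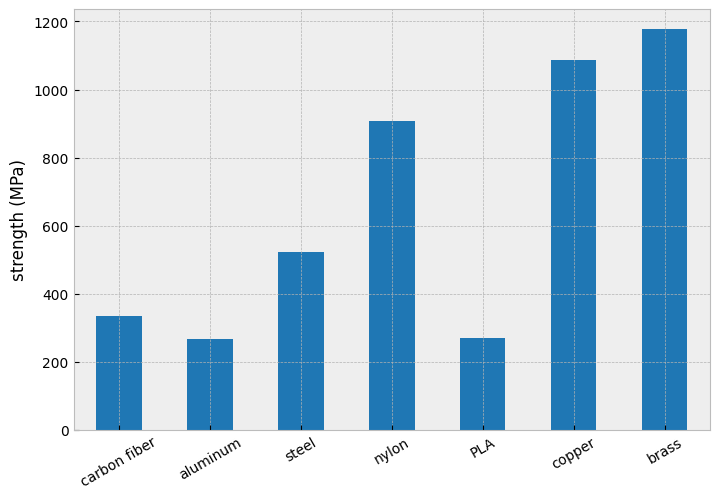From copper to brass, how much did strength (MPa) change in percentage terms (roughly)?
≈ +9.1%

copper ≈ 1100, brass ≈ 1200; (1200 − 1100) / 1100 ≈ +9.1%.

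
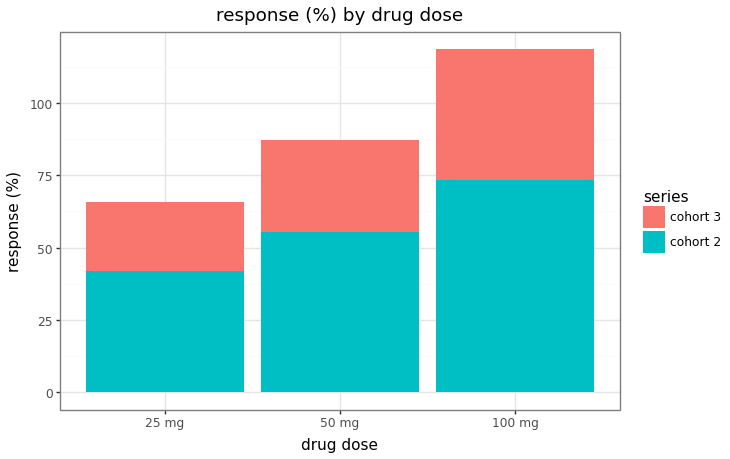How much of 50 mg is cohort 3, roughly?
≈ 30

cohort 3 top ≈ 90, bottom ≈ 60; segment ≈ 30.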